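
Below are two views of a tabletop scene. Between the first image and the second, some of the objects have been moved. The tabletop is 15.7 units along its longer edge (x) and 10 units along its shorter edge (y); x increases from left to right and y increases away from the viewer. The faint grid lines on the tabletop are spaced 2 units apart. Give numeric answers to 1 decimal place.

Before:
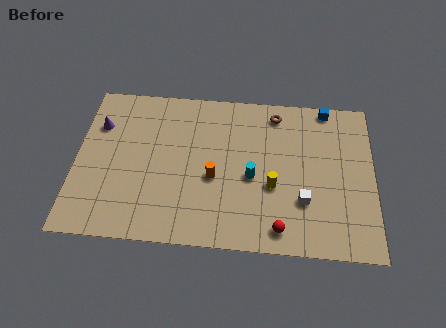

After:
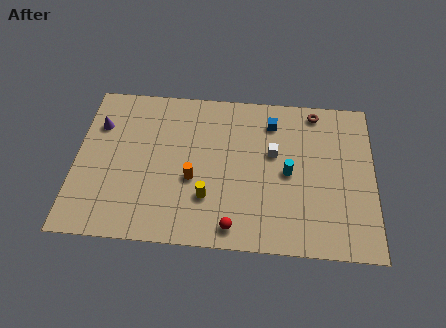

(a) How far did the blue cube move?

3.1

The blue cube moved from about (13.2, 9.2) to (10.3, 8.0), a distance of √(2.9² + 1.2²) ≈ 3.1.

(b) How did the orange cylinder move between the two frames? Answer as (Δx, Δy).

(-1.1, -0.2)

The orange cylinder was at about (7.3, 4.2) and moved to about (6.2, 4.0).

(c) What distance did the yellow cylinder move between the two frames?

3.5

The yellow cylinder was near (10.4, 3.9) before and (7.0, 2.9) after, so it travelled √(3.4² + 1.0²) ≈ 3.5 units.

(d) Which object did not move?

the purple cone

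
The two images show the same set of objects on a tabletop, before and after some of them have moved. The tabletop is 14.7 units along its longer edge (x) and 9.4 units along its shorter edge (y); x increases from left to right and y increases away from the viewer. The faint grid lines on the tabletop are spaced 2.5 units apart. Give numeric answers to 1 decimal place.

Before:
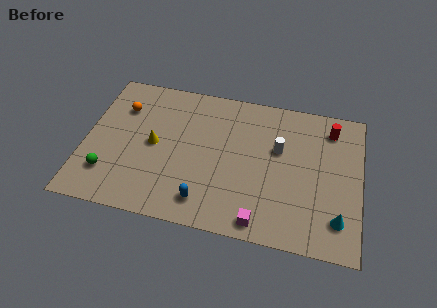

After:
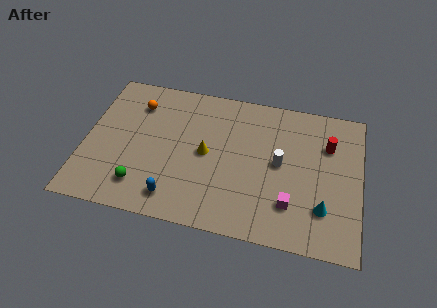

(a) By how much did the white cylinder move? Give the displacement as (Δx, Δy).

(0.1, -0.9)

The white cylinder started near (10.3, 5.8) and ended near (10.4, 4.9).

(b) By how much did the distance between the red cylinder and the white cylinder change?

-0.3

The distance was about 3.3 in the first image and 3.0 in the second, so they moved 0.3 units closer together.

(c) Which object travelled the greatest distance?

the yellow cone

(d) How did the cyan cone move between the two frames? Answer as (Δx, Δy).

(-0.8, 0.5)

The cyan cone was at about (13.6, 2.0) and moved to about (12.8, 2.5).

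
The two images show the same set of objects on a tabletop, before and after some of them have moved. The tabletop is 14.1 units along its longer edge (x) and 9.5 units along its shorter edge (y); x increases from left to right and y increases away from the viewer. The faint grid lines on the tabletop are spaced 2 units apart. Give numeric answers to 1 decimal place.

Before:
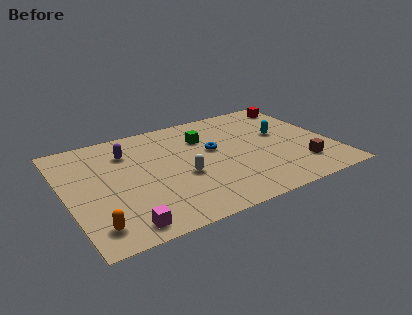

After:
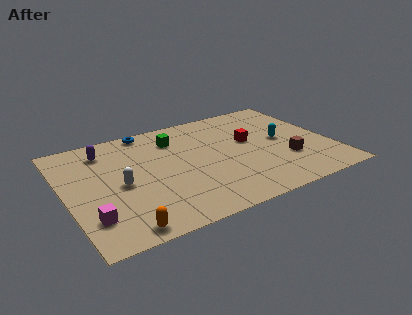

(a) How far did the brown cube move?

1.0

The brown cube moved from about (12.1, 2.2) to (11.5, 3.0), a distance of √(0.6² + 0.8²) ≈ 1.0.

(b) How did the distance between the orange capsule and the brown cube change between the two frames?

-1.7

The distance was about 11.0 in the first image and 9.3 in the second, so they moved 1.7 units closer together.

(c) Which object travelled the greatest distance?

the blue torus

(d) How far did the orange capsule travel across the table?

1.5

The orange capsule was near (1.1, 1.6) before and (2.4, 0.9) after, so it travelled √(1.3² + 0.7²) ≈ 1.5 units.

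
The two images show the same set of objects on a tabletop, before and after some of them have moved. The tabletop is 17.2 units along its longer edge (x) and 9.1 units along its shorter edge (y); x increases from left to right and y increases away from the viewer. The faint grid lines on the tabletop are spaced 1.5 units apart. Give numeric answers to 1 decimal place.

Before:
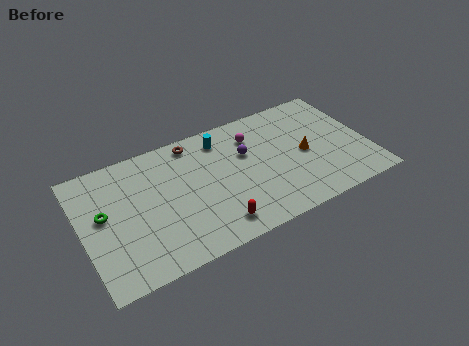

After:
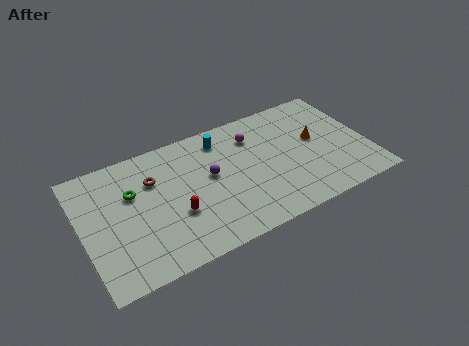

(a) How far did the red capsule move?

2.8

The red capsule was near (7.5, 1.5) before and (5.4, 3.3) after, so it travelled √(2.1² + 1.8²) ≈ 2.8 units.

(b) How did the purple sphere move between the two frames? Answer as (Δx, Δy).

(-2.3, -0.7)

From the two frames, the purple sphere sits at roughly (10.0, 5.8) before and (7.7, 5.1) after.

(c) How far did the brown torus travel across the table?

3.1

The brown torus moved from about (7.0, 8.0) to (4.4, 6.3), a distance of √(2.6² + 1.7²) ≈ 3.1.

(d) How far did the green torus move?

2.0

From (1.3, 5.1) to (3.1, 5.9), the green torus covered √(1.8² + 0.8²) ≈ 2.0 units.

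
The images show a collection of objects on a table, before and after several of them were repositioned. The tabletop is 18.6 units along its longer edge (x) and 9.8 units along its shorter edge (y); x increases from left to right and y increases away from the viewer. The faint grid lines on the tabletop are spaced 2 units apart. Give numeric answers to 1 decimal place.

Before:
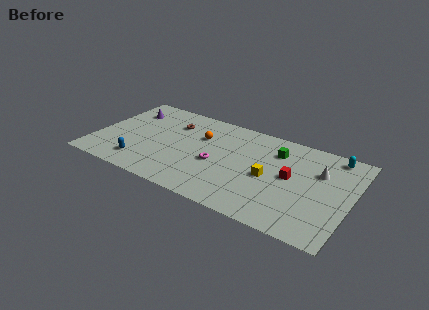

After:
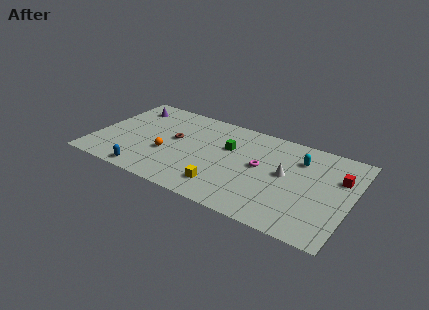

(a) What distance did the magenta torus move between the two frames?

3.3

From (9.0, 4.2) to (12.1, 5.3), the magenta torus covered √(3.1² + 1.1²) ≈ 3.3 units.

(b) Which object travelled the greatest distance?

the yellow cube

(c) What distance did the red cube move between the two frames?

3.6

The red cube moved from about (14.3, 5.2) to (17.6, 6.6), a distance of √(3.3² + 1.4²) ≈ 3.6.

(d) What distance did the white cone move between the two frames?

2.6

The white cone moved from about (16.2, 6.6) to (13.9, 5.3), a distance of √(2.3² + 1.3²) ≈ 2.6.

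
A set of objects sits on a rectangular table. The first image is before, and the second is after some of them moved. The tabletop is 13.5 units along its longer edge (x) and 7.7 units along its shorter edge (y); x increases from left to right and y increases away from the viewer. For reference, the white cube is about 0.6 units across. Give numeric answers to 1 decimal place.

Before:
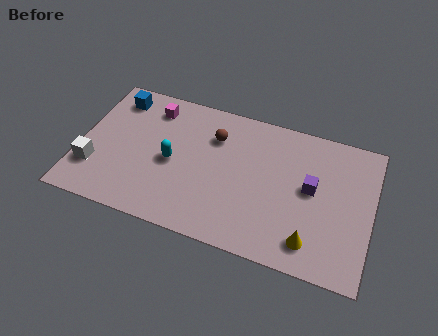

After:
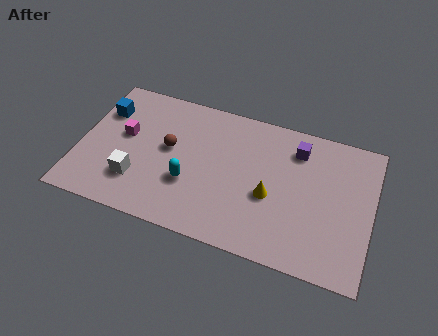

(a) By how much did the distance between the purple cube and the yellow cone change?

+0.3

Before: roughly 2.8 units apart; after: 3.1. That's 0.3 units further apart.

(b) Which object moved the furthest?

the yellow cone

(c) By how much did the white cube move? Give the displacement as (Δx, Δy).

(2.0, -0.1)

The white cube was at about (0.8, 2.2) and moved to about (2.8, 2.1).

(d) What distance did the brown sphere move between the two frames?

2.4

The brown sphere was near (6.1, 5.6) before and (4.1, 4.3) after, so it travelled √(2.0² + 1.3²) ≈ 2.4 units.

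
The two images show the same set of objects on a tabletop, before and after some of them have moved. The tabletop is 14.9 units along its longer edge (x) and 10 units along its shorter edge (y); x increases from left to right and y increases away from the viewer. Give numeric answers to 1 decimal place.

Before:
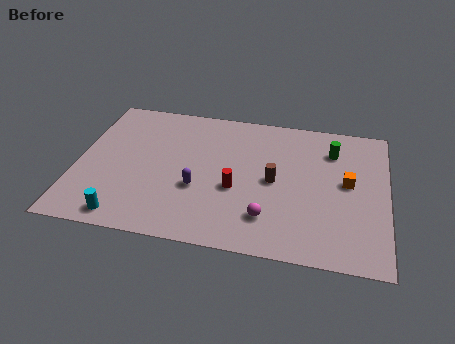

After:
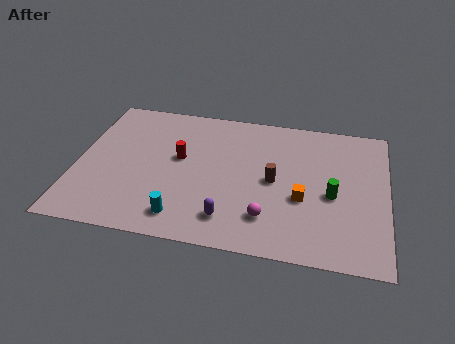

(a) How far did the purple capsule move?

2.4

The purple capsule moved from about (5.9, 3.7) to (7.5, 1.9), a distance of √(1.6² + 1.8²) ≈ 2.4.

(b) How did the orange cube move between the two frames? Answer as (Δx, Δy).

(-2.1, -1.5)

From the two frames, the orange cube sits at roughly (13.0, 5.4) before and (10.9, 3.9) after.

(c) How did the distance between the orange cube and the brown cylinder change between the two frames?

-1.8

They were about 3.5 units apart before and 1.7 after — 1.8 units closer together.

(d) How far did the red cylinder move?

3.3

The red cylinder was near (7.7, 4.0) before and (4.9, 5.7) after, so it travelled √(2.8² + 1.7²) ≈ 3.3 units.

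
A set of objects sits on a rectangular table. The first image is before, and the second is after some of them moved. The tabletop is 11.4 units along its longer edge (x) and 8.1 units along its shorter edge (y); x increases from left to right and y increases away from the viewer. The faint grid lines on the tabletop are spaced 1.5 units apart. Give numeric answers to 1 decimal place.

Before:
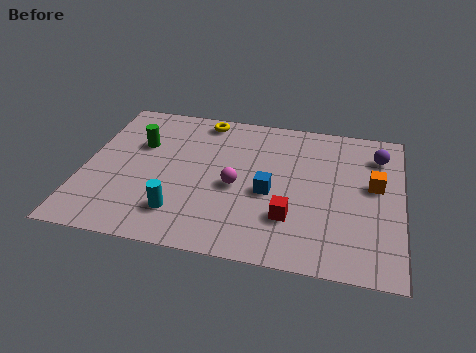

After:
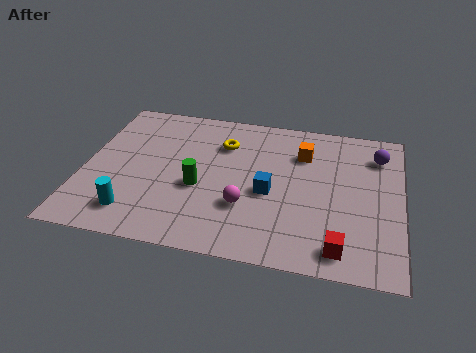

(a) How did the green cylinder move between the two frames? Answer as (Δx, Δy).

(2.3, -2.0)

The green cylinder started near (1.9, 5.3) and ended near (4.2, 3.3).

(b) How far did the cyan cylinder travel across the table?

1.6

From (3.6, 1.8) to (2.0, 1.5), the cyan cylinder covered √(1.6² + 0.3²) ≈ 1.6 units.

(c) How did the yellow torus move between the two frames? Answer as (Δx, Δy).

(0.8, -1.3)

From the two frames, the yellow torus sits at roughly (4.1, 7.2) before and (4.9, 5.9) after.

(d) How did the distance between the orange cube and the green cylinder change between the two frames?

-4.1

The distance was about 8.5 in the first image and 4.4 in the second, so they moved 4.1 units closer together.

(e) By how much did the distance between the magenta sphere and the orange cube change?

-1.2

The distance was about 5.0 in the first image and 3.8 in the second, so they moved 1.2 units closer together.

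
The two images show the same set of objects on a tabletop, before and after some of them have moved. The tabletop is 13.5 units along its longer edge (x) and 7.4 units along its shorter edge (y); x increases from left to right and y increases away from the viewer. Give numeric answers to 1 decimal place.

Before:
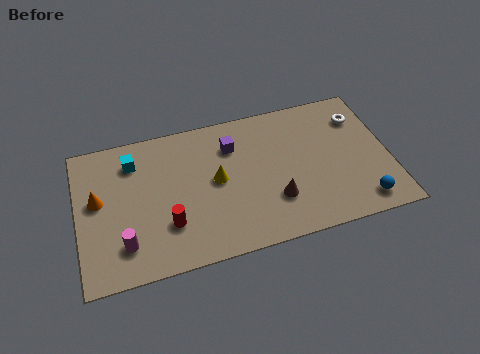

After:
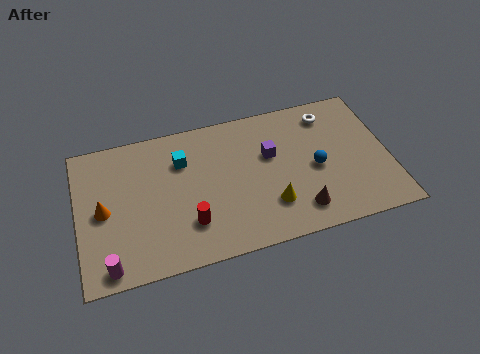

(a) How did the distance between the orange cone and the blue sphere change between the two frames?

-2.4

Before: roughly 11.6 units apart; after: 9.2. That's 2.4 units closer together.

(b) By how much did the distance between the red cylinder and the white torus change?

-1.6

Before: roughly 9.2 units apart; after: 7.6. That's 1.6 units closer together.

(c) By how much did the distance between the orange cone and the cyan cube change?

+1.6

Before: roughly 2.3 units apart; after: 3.9. That's 1.6 units further apart.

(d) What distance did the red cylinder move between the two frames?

0.9

From (3.8, 2.2) to (4.7, 2.0), the red cylinder covered √(0.9² + 0.2²) ≈ 0.9 units.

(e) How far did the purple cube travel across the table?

1.8

The purple cube was near (6.8, 5.5) before and (8.4, 4.6) after, so it travelled √(1.6² + 0.9²) ≈ 1.8 units.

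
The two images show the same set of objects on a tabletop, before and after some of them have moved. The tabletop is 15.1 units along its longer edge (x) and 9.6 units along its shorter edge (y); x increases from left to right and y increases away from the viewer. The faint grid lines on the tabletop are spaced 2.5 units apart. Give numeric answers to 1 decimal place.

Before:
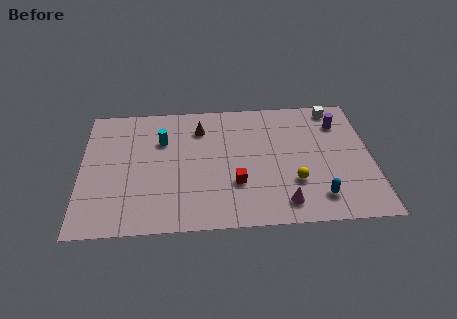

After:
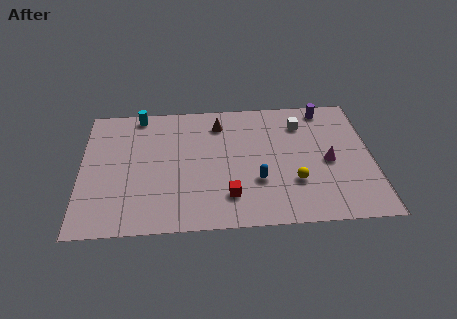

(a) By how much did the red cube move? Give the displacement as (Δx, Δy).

(-0.4, -0.9)

The red cube started near (8.0, 3.1) and ended near (7.6, 2.2).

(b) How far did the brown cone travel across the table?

1.0

The brown cone was near (6.2, 7.4) before and (7.2, 7.7) after, so it travelled √(1.0² + 0.3²) ≈ 1.0 units.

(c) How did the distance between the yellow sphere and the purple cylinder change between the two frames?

+0.8

They were about 5.0 units apart before and 5.8 after — 0.8 units further apart.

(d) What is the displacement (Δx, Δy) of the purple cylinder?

(-0.7, 1.2)

The purple cylinder started near (13.5, 7.3) and ended near (12.8, 8.5).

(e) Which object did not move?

the yellow sphere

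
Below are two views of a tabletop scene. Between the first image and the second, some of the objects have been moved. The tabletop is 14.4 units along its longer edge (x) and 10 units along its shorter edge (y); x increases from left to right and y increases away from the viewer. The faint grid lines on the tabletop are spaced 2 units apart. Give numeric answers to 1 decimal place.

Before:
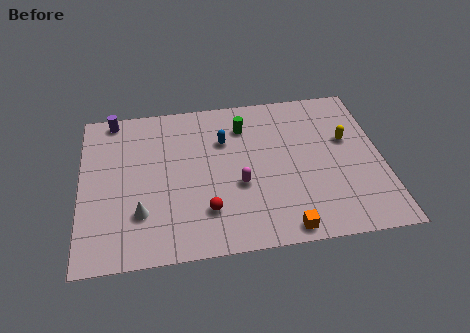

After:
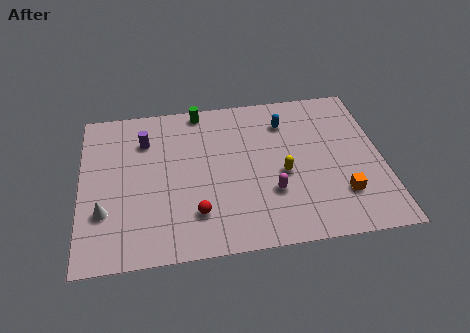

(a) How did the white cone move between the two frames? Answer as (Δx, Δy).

(-1.7, 0.3)

The white cone started near (2.8, 2.8) and ended near (1.1, 3.1).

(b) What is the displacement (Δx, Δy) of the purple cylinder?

(1.5, -1.7)

The purple cylinder started near (1.6, 9.1) and ended near (3.1, 7.4).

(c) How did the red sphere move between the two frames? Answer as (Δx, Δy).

(-0.5, -0.1)

The red sphere started near (5.9, 2.5) and ended near (5.4, 2.4).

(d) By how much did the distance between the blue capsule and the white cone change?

+4.1

Before: roughly 5.8 units apart; after: 9.9. That's 4.1 units further apart.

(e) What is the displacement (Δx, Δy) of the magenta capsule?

(1.5, -0.7)

From the two frames, the magenta capsule sits at roughly (7.5, 3.9) before and (9.0, 3.2) after.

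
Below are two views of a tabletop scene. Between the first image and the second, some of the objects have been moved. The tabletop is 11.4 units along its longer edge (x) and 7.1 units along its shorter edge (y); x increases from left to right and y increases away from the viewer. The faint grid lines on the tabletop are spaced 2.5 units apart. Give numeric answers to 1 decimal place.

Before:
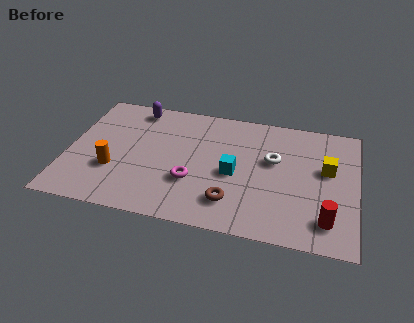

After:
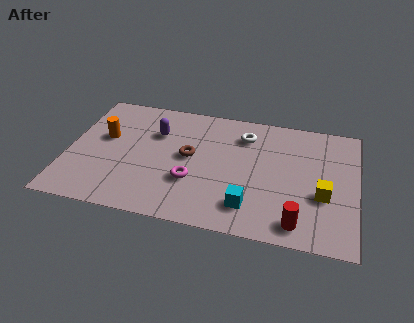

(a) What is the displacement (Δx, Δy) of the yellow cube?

(-0.1, -1.5)

From the two frames, the yellow cube sits at roughly (10.2, 4.2) before and (10.1, 2.7) after.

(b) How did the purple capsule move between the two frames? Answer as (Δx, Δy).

(0.9, -1.3)

The purple capsule started near (2.5, 6.2) and ended near (3.4, 4.9).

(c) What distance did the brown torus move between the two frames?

2.8

The brown torus moved from about (6.6, 1.6) to (4.8, 3.8), a distance of √(1.8² + 2.2²) ≈ 2.8.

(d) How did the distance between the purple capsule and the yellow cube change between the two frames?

-0.9

Before: roughly 8.0 units apart; after: 7.1. That's 0.9 units closer together.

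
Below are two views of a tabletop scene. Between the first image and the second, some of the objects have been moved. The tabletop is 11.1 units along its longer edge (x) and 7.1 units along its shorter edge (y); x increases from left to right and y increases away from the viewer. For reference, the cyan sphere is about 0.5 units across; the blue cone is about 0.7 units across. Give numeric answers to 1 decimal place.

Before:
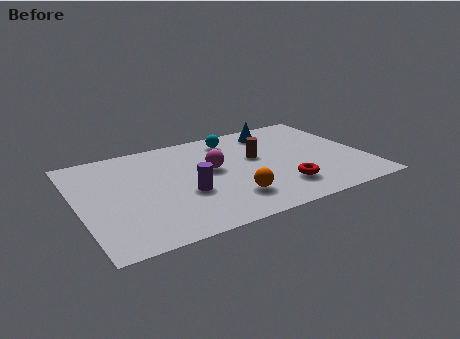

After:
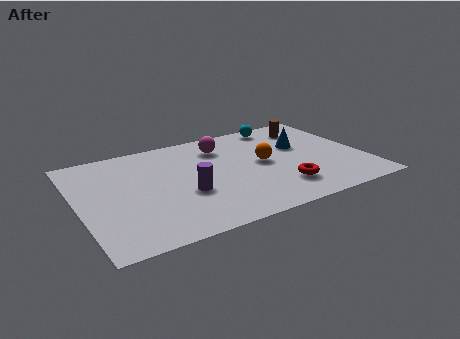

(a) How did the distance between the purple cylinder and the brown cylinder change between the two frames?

+2.8

The distance was about 3.4 in the first image and 6.2 in the second, so they moved 2.8 units further apart.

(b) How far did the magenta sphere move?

1.6

The magenta sphere moved from about (5.2, 4.0) to (5.8, 5.5), a distance of √(0.6² + 1.5²) ≈ 1.6.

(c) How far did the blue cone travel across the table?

1.7

The blue cone moved from about (8.0, 5.9) to (8.8, 4.4), a distance of √(0.8² + 1.5²) ≈ 1.7.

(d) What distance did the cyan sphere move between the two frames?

2.0

The cyan sphere was near (6.3, 5.9) before and (8.3, 6.3) after, so it travelled √(2.0² + 0.4²) ≈ 2.0 units.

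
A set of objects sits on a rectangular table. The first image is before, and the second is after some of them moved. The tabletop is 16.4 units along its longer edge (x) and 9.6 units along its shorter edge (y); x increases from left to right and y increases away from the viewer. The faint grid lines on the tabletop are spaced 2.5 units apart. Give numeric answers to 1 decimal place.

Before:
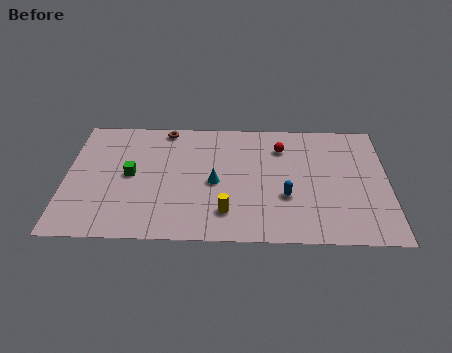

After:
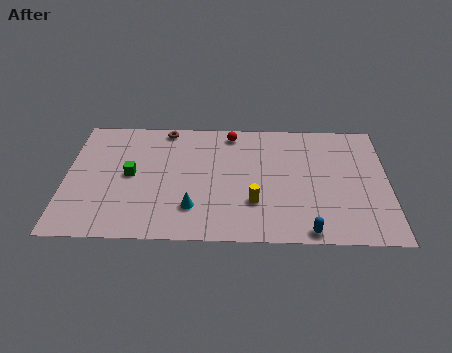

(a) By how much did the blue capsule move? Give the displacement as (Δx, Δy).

(1.1, -2.6)

The blue capsule was at about (11.2, 3.4) and moved to about (12.3, 0.8).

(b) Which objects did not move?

the brown torus and the green cube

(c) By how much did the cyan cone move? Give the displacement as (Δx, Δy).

(-1.1, -2.0)

The cyan cone started near (7.6, 4.4) and ended near (6.5, 2.4).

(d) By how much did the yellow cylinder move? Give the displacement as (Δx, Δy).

(1.4, 0.8)

The yellow cylinder was at about (8.2, 2.1) and moved to about (9.6, 2.9).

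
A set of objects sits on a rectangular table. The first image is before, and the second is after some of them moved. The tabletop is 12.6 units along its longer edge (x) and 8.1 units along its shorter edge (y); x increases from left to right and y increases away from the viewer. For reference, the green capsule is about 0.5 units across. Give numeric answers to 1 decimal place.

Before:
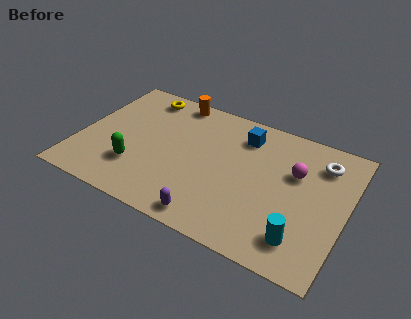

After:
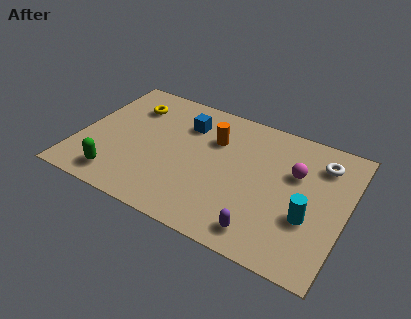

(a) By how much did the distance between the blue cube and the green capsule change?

-0.8

They were about 6.2 units apart before and 5.4 after — 0.8 units closer together.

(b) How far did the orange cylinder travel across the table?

2.8

The orange cylinder moved from about (4.0, 7.3) to (6.2, 5.6), a distance of √(2.2² + 1.7²) ≈ 2.8.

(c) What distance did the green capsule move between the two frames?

1.2

The green capsule moved from about (2.9, 2.3) to (2.2, 1.3), a distance of √(0.7² + 1.0²) ≈ 1.2.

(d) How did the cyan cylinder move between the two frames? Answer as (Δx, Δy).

(0.2, 1.3)

From the two frames, the cyan cylinder sits at roughly (10.8, 1.6) before and (11.0, 2.9) after.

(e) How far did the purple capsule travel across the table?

2.4

The purple capsule was near (6.7, 0.9) before and (9.1, 1.2) after, so it travelled √(2.4² + 0.3²) ≈ 2.4 units.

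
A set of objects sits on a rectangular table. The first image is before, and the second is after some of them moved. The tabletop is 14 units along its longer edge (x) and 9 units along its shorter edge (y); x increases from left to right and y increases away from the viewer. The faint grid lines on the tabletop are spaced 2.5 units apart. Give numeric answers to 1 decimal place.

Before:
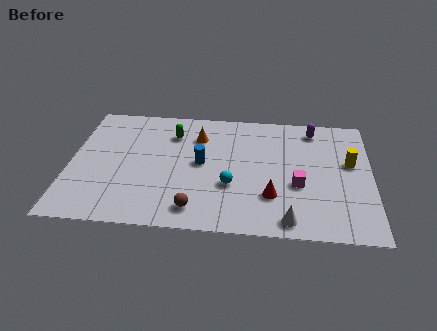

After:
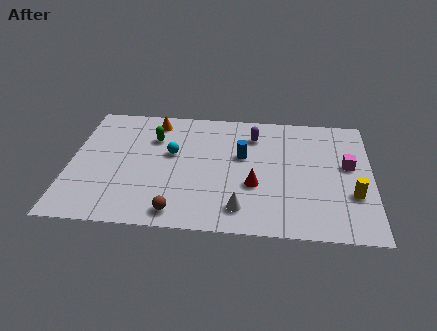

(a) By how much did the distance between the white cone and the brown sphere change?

-1.4

The distance was about 4.3 in the first image and 2.9 in the second, so they moved 1.4 units closer together.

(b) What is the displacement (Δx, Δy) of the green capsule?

(-0.9, -0.4)

The green capsule started near (4.7, 6.8) and ended near (3.8, 6.4).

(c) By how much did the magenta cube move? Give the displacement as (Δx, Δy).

(2.3, 1.6)

The magenta cube started near (10.6, 3.5) and ended near (12.9, 5.1).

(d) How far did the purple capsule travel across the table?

2.9

From (11.3, 7.7) to (8.5, 7.0), the purple capsule covered √(2.8² + 0.7²) ≈ 2.9 units.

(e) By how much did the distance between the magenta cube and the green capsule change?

+2.4

They were about 6.8 units apart before and 9.2 after — 2.4 units further apart.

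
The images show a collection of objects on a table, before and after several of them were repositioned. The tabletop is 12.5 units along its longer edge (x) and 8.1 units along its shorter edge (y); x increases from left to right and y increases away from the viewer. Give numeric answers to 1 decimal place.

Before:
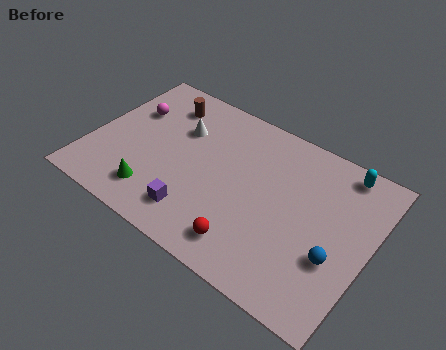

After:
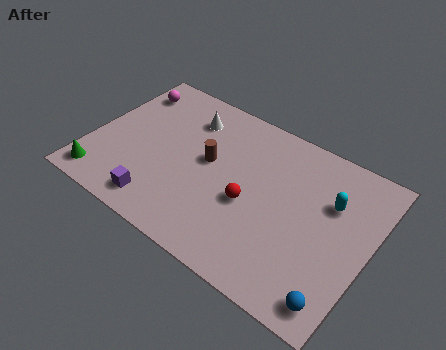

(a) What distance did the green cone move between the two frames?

2.5

The green cone moved from about (3.3, 1.6) to (0.9, 1.1), a distance of √(2.4² + 0.5²) ≈ 2.5.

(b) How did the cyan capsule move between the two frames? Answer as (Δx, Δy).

(-0.2, -1.8)

The cyan capsule was at about (10.8, 7.2) and moved to about (10.6, 5.4).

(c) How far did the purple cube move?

1.6

The purple cube moved from about (5.2, 1.6) to (3.6, 1.2), a distance of √(1.6² + 0.4²) ≈ 1.6.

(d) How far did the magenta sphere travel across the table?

1.2

The magenta sphere moved from about (1.4, 5.4) to (1.0, 6.5), a distance of √(0.4² + 1.1²) ≈ 1.2.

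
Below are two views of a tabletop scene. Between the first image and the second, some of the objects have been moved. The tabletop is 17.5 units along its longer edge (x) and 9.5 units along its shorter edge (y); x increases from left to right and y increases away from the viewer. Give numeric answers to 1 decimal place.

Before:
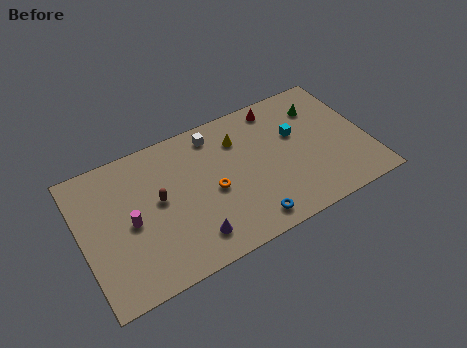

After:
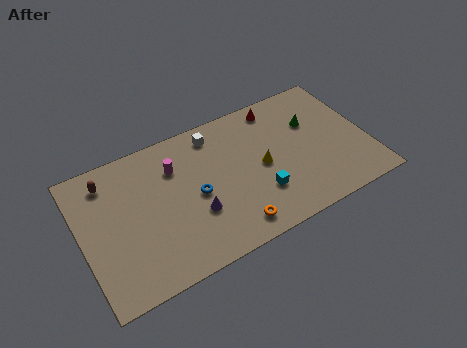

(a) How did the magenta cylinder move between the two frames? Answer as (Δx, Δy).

(3.0, 2.4)

The magenta cylinder started near (2.9, 4.5) and ended near (5.9, 6.9).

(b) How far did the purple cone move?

1.6

The purple cone moved from about (6.3, 1.8) to (6.7, 3.3), a distance of √(0.4² + 1.5²) ≈ 1.6.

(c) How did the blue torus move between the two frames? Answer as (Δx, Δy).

(-2.8, 3.2)

From the two frames, the blue torus sits at roughly (9.7, 1.3) before and (6.9, 4.5) after.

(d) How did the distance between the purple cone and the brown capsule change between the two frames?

+2.8

The distance was about 3.8 in the first image and 6.6 in the second, so they moved 2.8 units further apart.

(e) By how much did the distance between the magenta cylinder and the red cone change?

-3.6

They were about 10.3 units apart before and 6.7 after — 3.6 units closer together.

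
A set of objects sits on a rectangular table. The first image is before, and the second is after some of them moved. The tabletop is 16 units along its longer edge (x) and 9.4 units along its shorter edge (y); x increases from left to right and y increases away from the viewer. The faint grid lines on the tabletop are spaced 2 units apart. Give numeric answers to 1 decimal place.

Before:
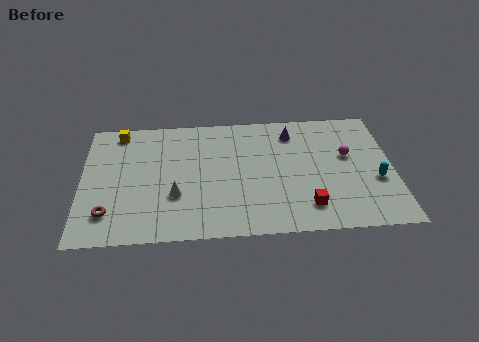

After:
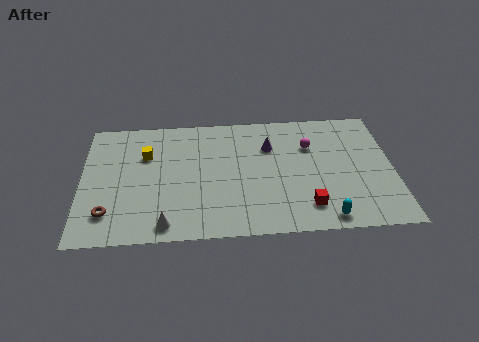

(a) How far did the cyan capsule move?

3.7

The cyan capsule was near (15.1, 3.6) before and (12.4, 1.0) after, so it travelled √(2.7² + 2.6²) ≈ 3.7 units.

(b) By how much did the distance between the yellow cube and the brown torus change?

-1.5

Before: roughly 6.2 units apart; after: 4.7. That's 1.5 units closer together.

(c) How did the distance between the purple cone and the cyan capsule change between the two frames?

+0.4

Before: roughly 5.8 units apart; after: 6.2. That's 0.4 units further apart.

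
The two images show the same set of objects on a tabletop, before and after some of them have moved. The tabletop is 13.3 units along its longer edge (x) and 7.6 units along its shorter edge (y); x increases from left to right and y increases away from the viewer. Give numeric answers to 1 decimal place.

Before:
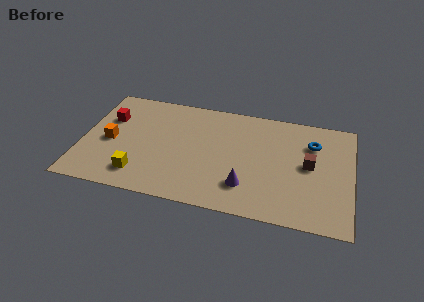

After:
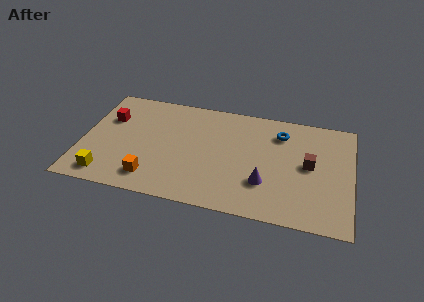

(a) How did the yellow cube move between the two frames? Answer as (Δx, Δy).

(-1.6, -0.4)

The yellow cube was at about (3.0, 1.5) and moved to about (1.4, 1.1).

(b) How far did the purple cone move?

1.0

From (8.2, 1.9) to (9.1, 2.3), the purple cone covered √(0.9² + 0.4²) ≈ 1.0 units.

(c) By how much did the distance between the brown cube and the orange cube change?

-1.8

They were about 9.8 units apart before and 8.0 after — 1.8 units closer together.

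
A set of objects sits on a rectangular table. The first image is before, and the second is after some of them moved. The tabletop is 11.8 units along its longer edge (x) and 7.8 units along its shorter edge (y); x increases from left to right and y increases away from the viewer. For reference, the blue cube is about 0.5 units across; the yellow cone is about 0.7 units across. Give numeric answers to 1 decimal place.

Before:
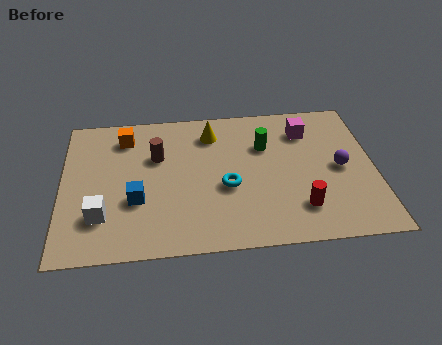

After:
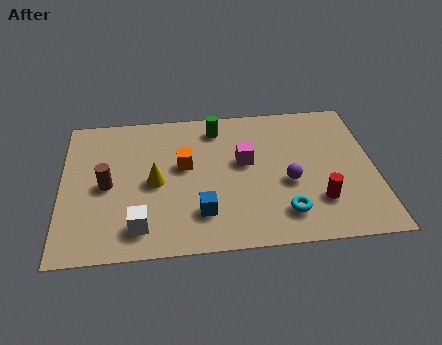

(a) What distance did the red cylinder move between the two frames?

0.8

The red cylinder moved from about (8.9, 1.8) to (9.6, 2.1), a distance of √(0.7² + 0.3²) ≈ 0.8.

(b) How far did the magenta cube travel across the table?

2.8

From (9.3, 6.0) to (6.9, 4.5), the magenta cube covered √(2.4² + 1.5²) ≈ 2.8 units.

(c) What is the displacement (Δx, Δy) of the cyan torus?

(2.1, -1.6)

The cyan torus started near (6.2, 3.2) and ended near (8.3, 1.6).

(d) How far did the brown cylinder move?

2.4

From (3.6, 5.1) to (1.7, 3.7), the brown cylinder covered √(1.9² + 1.4²) ≈ 2.4 units.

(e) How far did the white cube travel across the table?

1.6

From (1.5, 2.1) to (2.9, 1.4), the white cube covered √(1.4² + 0.7²) ≈ 1.6 units.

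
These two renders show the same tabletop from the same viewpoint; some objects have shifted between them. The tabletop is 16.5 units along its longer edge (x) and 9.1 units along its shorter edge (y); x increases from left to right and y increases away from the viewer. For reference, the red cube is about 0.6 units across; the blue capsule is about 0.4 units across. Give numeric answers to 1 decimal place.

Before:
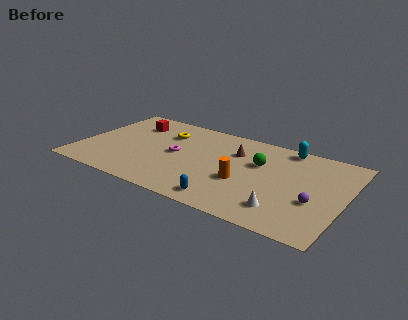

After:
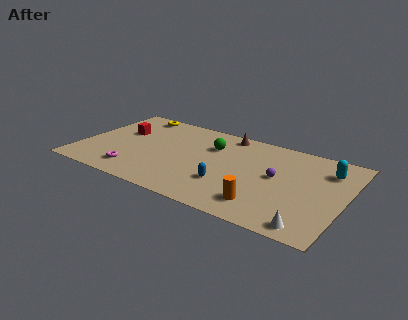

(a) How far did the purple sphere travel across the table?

2.9

The purple sphere was near (14.8, 3.4) before and (12.3, 4.9) after, so it travelled √(2.5² + 1.5²) ≈ 2.9 units.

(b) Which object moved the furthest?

the magenta torus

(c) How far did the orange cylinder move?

2.3

From (10.4, 3.5) to (11.9, 1.8), the orange cylinder covered √(1.5² + 1.7²) ≈ 2.3 units.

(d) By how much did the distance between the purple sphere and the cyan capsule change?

-1.8

Before: roughly 5.3 units apart; after: 3.5. That's 1.8 units closer together.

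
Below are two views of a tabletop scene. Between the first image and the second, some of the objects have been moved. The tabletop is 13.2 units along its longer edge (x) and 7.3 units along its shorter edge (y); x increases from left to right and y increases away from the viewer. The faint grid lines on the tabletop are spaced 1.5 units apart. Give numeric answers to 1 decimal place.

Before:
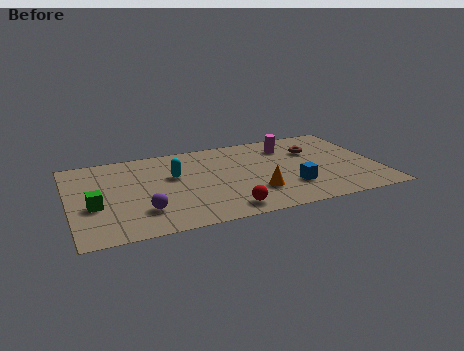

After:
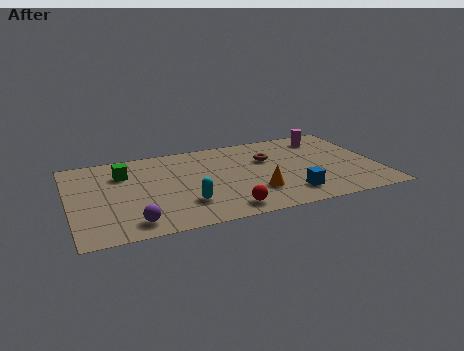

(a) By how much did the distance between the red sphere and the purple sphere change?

+0.4

The distance was about 3.5 in the first image and 3.9 in the second, so they moved 0.4 units further apart.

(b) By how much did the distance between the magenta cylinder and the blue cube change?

+1.4

They were about 3.6 units apart before and 5.0 after — 1.4 units further apart.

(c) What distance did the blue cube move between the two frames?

0.6

From (9.3, 2.1) to (9.2, 1.5), the blue cube covered √(0.1² + 0.6²) ≈ 0.6 units.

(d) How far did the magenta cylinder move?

1.7

The magenta cylinder moved from about (9.6, 5.7) to (11.3, 6.0), a distance of √(1.7² + 0.3²) ≈ 1.7.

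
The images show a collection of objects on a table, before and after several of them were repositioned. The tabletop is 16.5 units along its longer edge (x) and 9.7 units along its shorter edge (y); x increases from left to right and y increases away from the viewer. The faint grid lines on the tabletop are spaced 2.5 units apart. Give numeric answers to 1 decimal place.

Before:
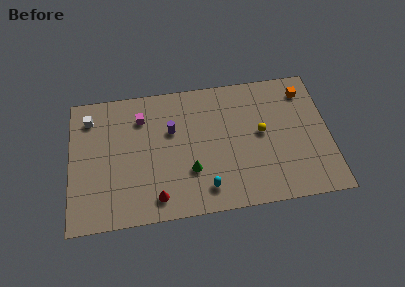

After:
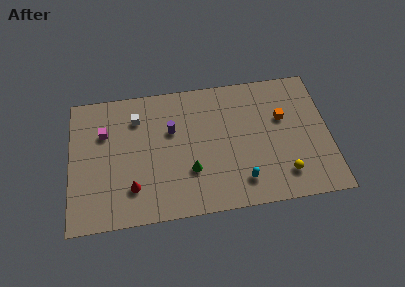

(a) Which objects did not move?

the purple cylinder and the green cone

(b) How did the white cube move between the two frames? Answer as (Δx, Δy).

(3.0, -0.4)

The white cube started near (1.3, 7.8) and ended near (4.3, 7.4).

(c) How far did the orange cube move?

2.3

The orange cube moved from about (15.1, 7.9) to (13.6, 6.1), a distance of √(1.5² + 1.8²) ≈ 2.3.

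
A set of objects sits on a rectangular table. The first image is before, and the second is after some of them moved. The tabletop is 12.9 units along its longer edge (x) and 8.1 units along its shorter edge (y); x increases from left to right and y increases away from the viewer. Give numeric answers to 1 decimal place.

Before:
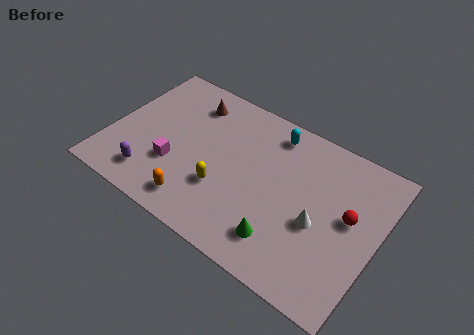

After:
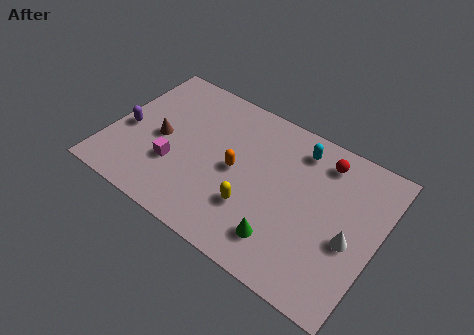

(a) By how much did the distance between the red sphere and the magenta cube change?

-0.7

Before: roughly 8.4 units apart; after: 7.7. That's 0.7 units closer together.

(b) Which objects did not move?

the green cone and the magenta cube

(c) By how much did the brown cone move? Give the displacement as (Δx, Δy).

(-1.0, -2.7)

The brown cone started near (3.4, 6.5) and ended near (2.4, 3.8).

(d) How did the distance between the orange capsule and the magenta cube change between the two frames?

+1.1

The distance was about 2.0 in the first image and 3.1 in the second, so they moved 1.1 units further apart.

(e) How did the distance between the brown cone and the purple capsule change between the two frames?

-3.5

Before: roughly 5.1 units apart; after: 1.6. That's 3.5 units closer together.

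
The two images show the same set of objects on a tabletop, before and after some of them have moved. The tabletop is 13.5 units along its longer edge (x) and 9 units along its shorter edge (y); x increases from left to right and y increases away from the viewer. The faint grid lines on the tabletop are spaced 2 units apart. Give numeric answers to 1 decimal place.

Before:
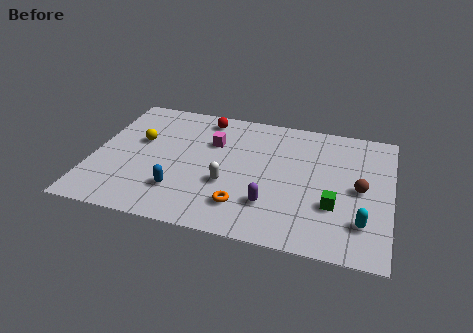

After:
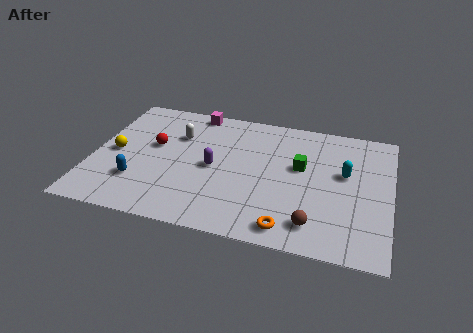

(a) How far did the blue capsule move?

1.9

The blue capsule was near (4.1, 2.3) before and (2.2, 2.5) after, so it travelled √(1.9² + 0.2²) ≈ 1.9 units.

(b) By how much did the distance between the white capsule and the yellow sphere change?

-1.4

They were about 4.7 units apart before and 3.3 after — 1.4 units closer together.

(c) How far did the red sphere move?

3.3

The red sphere moved from about (4.8, 7.8) to (2.7, 5.2), a distance of √(2.1² + 2.6²) ≈ 3.3.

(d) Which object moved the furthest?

the white capsule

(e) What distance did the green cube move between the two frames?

2.8

From (11.0, 3.0) to (9.4, 5.3), the green cube covered √(1.6² + 2.3²) ≈ 2.8 units.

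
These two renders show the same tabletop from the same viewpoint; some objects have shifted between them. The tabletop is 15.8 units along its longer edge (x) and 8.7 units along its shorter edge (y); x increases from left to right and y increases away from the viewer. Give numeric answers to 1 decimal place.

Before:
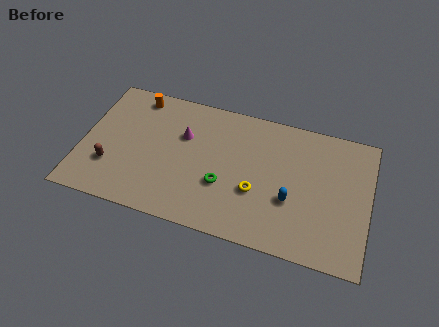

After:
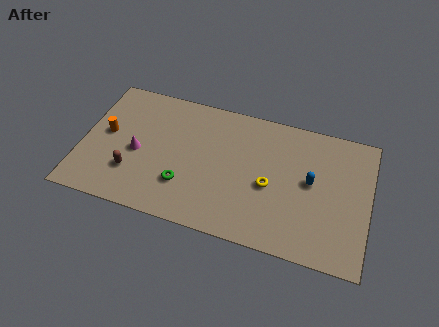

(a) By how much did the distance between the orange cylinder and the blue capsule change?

+1.4

The distance was about 9.9 in the first image and 11.3 in the second, so they moved 1.4 units further apart.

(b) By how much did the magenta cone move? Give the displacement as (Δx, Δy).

(-2.4, -1.8)

The magenta cone started near (5.5, 5.7) and ended near (3.1, 3.9).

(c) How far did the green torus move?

2.2

The green torus moved from about (7.9, 3.1) to (5.8, 2.5), a distance of √(2.1² + 0.6²) ≈ 2.2.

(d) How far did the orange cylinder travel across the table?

3.2

From (2.7, 7.6) to (1.3, 4.7), the orange cylinder covered √(1.4² + 2.9²) ≈ 3.2 units.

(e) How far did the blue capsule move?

1.8

The blue capsule moved from about (11.6, 3.2) to (12.6, 4.7), a distance of √(1.0² + 1.5²) ≈ 1.8.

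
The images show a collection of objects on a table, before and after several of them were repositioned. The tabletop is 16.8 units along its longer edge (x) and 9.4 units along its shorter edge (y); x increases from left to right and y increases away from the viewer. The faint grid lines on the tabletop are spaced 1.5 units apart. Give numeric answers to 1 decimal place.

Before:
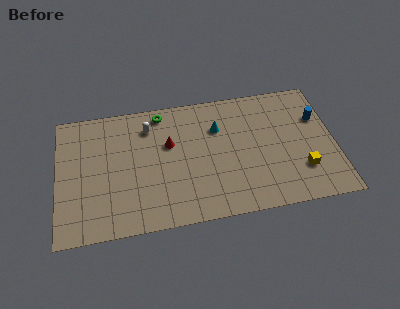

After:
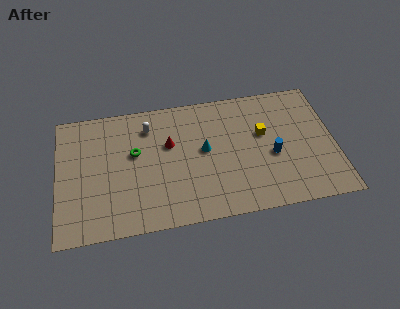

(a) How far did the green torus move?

3.2

From (6.4, 8.3) to (4.7, 5.6), the green torus covered √(1.7² + 2.7²) ≈ 3.2 units.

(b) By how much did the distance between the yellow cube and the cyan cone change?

-2.7

They were about 6.3 units apart before and 3.6 after — 2.7 units closer together.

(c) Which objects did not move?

the white capsule and the red cone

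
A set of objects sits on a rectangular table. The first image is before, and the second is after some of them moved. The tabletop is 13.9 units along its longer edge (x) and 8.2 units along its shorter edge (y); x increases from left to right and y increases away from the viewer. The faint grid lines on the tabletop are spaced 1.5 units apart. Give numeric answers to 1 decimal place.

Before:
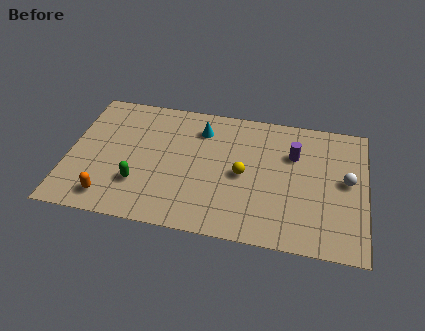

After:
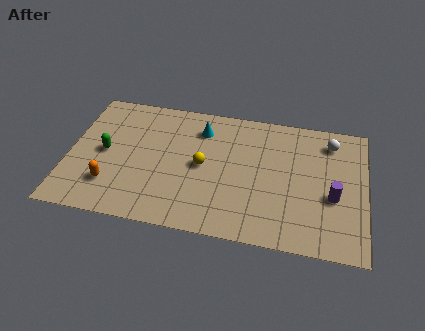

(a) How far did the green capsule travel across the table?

2.4

The green capsule was near (3.4, 2.4) before and (1.7, 4.1) after, so it travelled √(1.7² + 1.7²) ≈ 2.4 units.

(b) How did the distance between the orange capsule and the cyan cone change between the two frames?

-0.6

They were about 6.5 units apart before and 5.9 after — 0.6 units closer together.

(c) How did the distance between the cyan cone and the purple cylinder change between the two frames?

+2.5

Before: roughly 4.5 units apart; after: 7.0. That's 2.5 units further apart.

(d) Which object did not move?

the cyan cone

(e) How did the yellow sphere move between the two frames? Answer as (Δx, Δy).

(-1.9, 0.2)

The yellow sphere started near (8.2, 3.9) and ended near (6.3, 4.1).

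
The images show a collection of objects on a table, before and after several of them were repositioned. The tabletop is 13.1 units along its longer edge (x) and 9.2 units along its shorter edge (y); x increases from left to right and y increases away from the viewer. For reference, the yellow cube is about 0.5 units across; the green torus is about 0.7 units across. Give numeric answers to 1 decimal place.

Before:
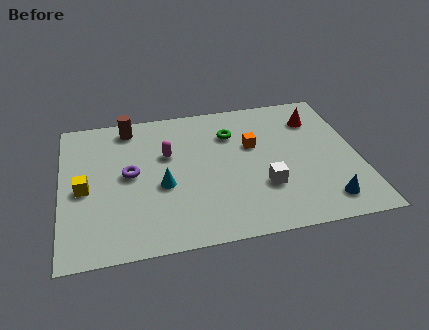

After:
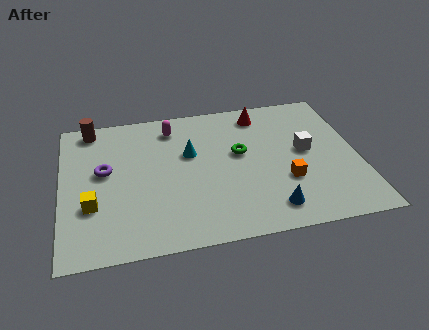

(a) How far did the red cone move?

2.5

The red cone was near (11.4, 7.0) before and (9.0, 7.8) after, so it travelled √(2.4² + 0.8²) ≈ 2.5 units.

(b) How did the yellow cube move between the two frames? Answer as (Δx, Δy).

(0.3, -1.1)

The yellow cube started near (1.0, 4.2) and ended near (1.3, 3.1).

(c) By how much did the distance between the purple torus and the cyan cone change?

+2.1

The distance was about 1.7 in the first image and 3.8 in the second, so they moved 2.1 units further apart.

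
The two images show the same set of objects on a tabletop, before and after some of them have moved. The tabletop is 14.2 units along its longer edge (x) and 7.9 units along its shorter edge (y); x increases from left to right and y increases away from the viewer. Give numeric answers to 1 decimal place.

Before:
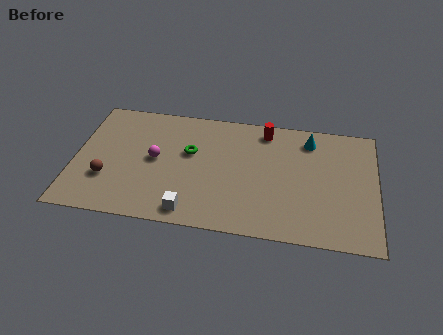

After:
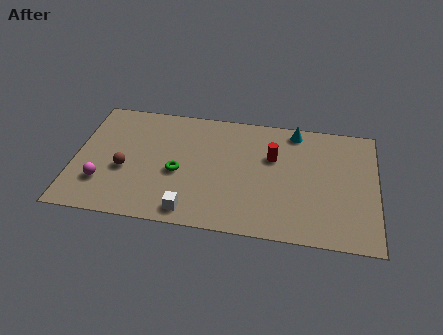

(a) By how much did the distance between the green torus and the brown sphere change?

-1.9

Before: roughly 4.4 units apart; after: 2.5. That's 1.9 units closer together.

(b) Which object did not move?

the white cube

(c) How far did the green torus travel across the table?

1.5

From (5.4, 4.8) to (4.9, 3.4), the green torus covered √(0.5² + 1.4²) ≈ 1.5 units.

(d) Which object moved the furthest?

the magenta sphere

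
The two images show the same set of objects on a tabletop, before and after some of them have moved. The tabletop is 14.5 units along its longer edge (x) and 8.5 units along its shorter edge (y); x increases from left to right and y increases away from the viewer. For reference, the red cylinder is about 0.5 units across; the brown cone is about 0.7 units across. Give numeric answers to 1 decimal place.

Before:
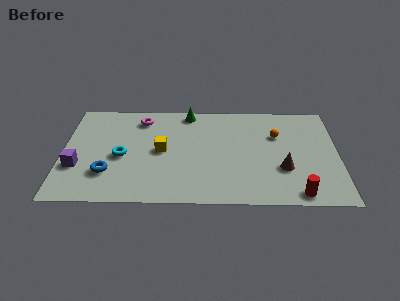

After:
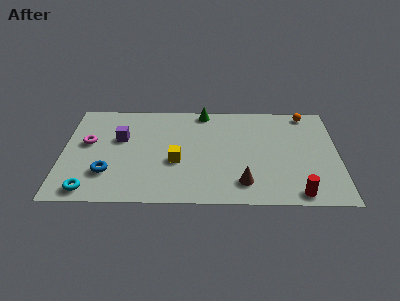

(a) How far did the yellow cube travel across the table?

1.2

The yellow cube moved from about (5.2, 4.3) to (6.0, 3.4), a distance of √(0.8² + 0.9²) ≈ 1.2.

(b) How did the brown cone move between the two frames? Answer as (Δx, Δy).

(-2.1, -1.2)

The brown cone was at about (11.6, 2.9) and moved to about (9.5, 1.7).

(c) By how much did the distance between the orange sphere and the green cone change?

+0.4

They were about 5.1 units apart before and 5.5 after — 0.4 units further apart.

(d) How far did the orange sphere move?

2.5

From (11.3, 5.7) to (12.9, 7.6), the orange sphere covered √(1.6² + 1.9²) ≈ 2.5 units.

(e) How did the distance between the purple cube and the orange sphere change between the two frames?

-0.7

The distance was about 10.9 in the first image and 10.2 in the second, so they moved 0.7 units closer together.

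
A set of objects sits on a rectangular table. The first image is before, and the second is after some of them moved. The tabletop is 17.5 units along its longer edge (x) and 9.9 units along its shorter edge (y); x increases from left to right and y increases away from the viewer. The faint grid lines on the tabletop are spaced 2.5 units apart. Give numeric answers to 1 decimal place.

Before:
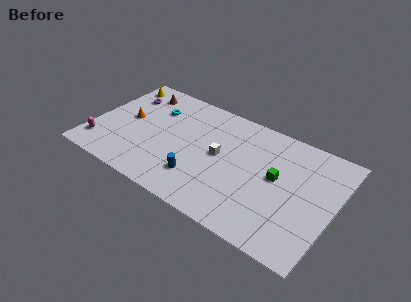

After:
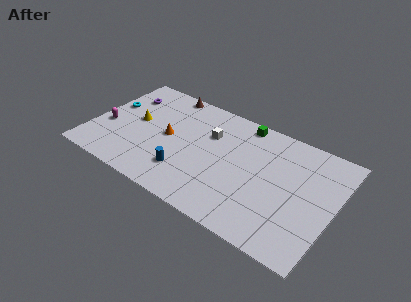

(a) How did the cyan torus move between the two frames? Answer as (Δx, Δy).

(-3.1, -1.1)

From the two frames, the cyan torus sits at roughly (4.1, 7.1) before and (1.0, 6.0) after.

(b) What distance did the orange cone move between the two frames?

3.1

The orange cone moved from about (2.4, 5.2) to (5.5, 5.0), a distance of √(3.1² + 0.2²) ≈ 3.1.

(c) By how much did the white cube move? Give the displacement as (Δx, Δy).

(-1.0, 1.5)

From the two frames, the white cube sits at roughly (9.3, 5.2) before and (8.3, 6.7) after.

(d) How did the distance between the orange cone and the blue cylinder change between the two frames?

-3.4

The distance was about 6.4 in the first image and 3.0 in the second, so they moved 3.4 units closer together.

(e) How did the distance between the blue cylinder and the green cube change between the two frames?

+1.2

Before: roughly 6.0 units apart; after: 7.2. That's 1.2 units further apart.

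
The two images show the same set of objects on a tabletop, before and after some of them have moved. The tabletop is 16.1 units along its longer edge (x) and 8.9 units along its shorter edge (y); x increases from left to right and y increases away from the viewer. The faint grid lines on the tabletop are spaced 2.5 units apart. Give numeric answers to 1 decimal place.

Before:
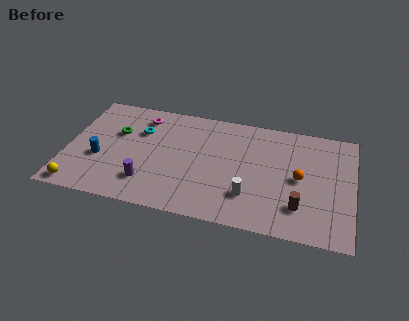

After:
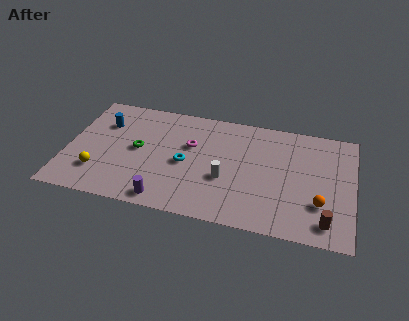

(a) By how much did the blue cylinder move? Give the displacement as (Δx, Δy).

(0.0, 2.9)

The blue cylinder was at about (1.9, 3.4) and moved to about (1.9, 6.3).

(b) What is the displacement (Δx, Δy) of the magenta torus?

(2.9, -1.7)

From the two frames, the magenta torus sits at roughly (4.0, 7.3) before and (6.9, 5.6) after.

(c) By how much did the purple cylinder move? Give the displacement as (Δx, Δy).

(1.1, -1.1)

The purple cylinder was at about (4.7, 2.1) and moved to about (5.8, 1.0).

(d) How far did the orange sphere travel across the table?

2.1

The orange sphere was near (13.1, 4.4) before and (14.3, 2.7) after, so it travelled √(1.2² + 1.7²) ≈ 2.1 units.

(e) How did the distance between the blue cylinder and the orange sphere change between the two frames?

+1.7

The distance was about 11.2 in the first image and 12.9 in the second, so they moved 1.7 units further apart.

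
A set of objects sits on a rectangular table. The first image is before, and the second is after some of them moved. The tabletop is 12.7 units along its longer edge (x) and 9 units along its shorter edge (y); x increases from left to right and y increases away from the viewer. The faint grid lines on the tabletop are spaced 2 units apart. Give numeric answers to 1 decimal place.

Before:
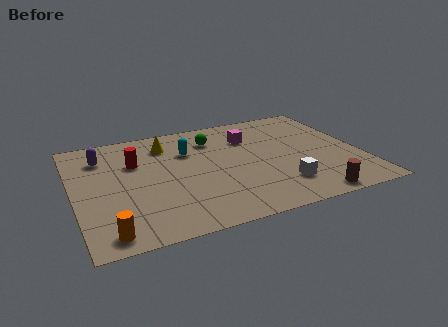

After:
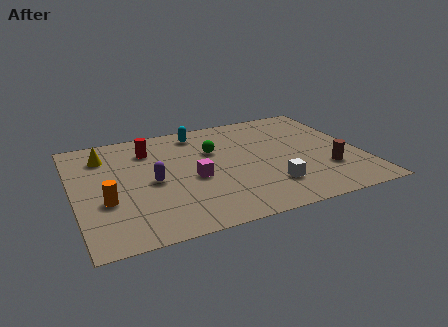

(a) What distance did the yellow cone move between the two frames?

2.8

The yellow cone was near (4.3, 7.1) before and (1.5, 7.0) after, so it travelled √(2.8² + 0.1²) ≈ 2.8 units.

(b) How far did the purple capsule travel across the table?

3.4

The purple capsule was near (1.4, 6.9) before and (3.4, 4.2) after, so it travelled √(2.0² + 2.7²) ≈ 3.4 units.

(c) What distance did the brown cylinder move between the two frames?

2.1

From (10.0, 0.8) to (11.0, 2.7), the brown cylinder covered √(1.0² + 1.9²) ≈ 2.1 units.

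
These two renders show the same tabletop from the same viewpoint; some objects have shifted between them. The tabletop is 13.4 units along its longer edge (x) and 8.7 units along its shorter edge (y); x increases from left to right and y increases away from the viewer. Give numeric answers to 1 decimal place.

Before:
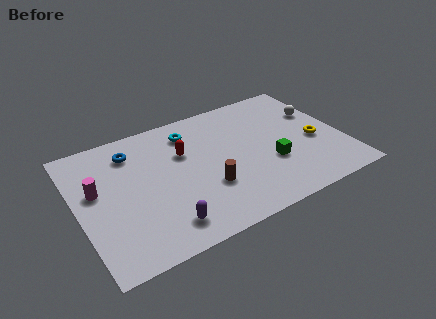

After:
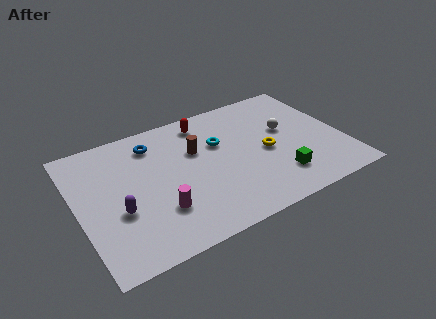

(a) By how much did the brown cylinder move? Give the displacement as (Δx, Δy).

(-0.2, 2.7)

From the two frames, the brown cylinder sits at roughly (6.3, 2.9) before and (6.1, 5.6) after.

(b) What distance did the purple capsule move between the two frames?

2.7

The purple capsule moved from about (3.9, 1.5) to (1.9, 3.3), a distance of √(2.0² + 1.8²) ≈ 2.7.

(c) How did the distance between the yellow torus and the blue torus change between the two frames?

-3.4

The distance was about 9.6 in the first image and 6.2 in the second, so they moved 3.4 units closer together.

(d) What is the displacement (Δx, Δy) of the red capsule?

(1.3, 1.7)

The red capsule was at about (5.5, 5.7) and moved to about (6.8, 7.4).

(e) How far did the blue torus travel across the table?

1.1

From (3.0, 6.9) to (4.1, 7.0), the blue torus covered √(1.1² + 0.1²) ≈ 1.1 units.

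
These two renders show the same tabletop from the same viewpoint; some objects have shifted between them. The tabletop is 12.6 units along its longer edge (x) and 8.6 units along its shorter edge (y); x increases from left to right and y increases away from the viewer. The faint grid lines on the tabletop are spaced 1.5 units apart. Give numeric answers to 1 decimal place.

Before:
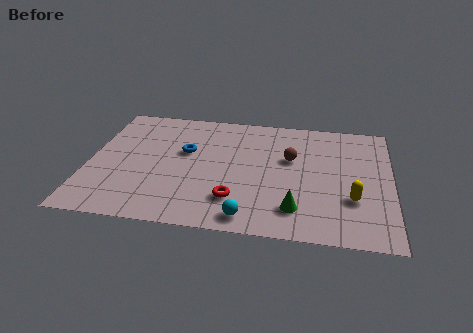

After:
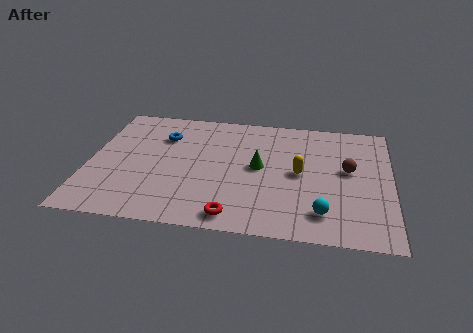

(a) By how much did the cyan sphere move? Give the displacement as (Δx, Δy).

(3.0, 0.7)

The cyan sphere started near (6.8, 1.0) and ended near (9.8, 1.7).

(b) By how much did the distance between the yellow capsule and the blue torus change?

-1.3

They were about 7.4 units apart before and 6.1 after — 1.3 units closer together.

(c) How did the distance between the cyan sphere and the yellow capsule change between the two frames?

-1.8

Before: roughly 4.6 units apart; after: 2.8. That's 1.8 units closer together.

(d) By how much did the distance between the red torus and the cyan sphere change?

+2.4

They were about 1.3 units apart before and 3.7 after — 2.4 units further apart.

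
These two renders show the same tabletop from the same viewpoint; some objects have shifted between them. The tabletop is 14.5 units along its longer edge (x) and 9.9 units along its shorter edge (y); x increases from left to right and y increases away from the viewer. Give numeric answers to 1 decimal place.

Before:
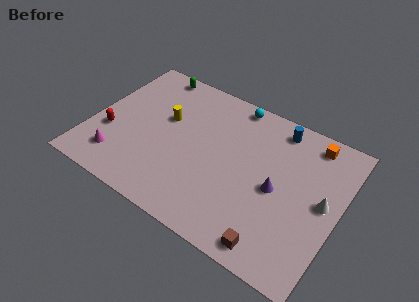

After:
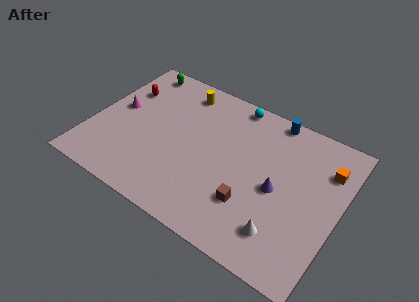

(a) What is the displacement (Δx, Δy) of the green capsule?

(-0.9, -0.2)

The green capsule was at about (2.7, 9.0) and moved to about (1.8, 8.8).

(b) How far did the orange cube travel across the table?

1.7

The orange cube was near (12.4, 8.6) before and (13.5, 7.3) after, so it travelled √(1.1² + 1.3²) ≈ 1.7 units.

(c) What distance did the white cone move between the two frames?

3.6

From (13.6, 5.1) to (11.7, 2.1), the white cone covered √(1.9² + 3.0²) ≈ 3.6 units.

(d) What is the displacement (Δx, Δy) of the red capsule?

(0.2, 3.4)

The red capsule started near (1.2, 3.5) and ended near (1.4, 6.9).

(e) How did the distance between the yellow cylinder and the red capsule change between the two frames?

-0.3

The distance was about 3.8 in the first image and 3.5 in the second, so they moved 0.3 units closer together.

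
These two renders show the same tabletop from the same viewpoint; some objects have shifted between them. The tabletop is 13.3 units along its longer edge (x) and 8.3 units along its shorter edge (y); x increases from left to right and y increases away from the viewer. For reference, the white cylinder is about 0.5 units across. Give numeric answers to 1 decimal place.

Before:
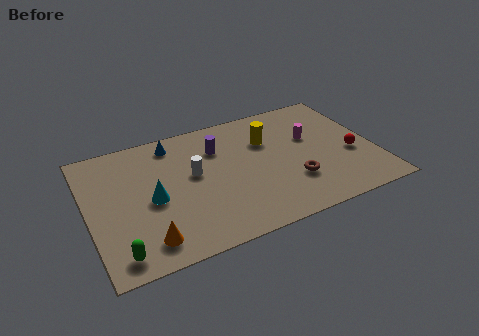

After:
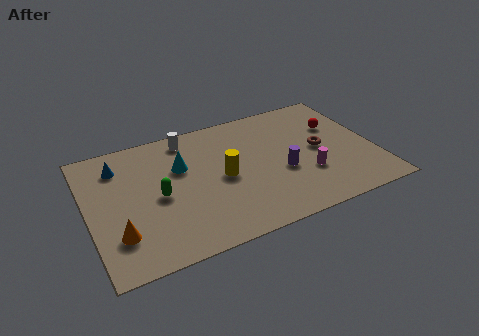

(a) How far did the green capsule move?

3.5

The green capsule was near (1.1, 1.1) before and (3.2, 3.9) after, so it travelled √(2.1² + 2.8²) ≈ 3.5 units.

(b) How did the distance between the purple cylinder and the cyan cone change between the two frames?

+1.0

Before: roughly 4.0 units apart; after: 5.0. That's 1.0 units further apart.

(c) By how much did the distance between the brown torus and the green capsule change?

-0.7

They were about 8.3 units apart before and 7.6 after — 0.7 units closer together.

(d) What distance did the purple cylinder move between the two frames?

3.8

The purple cylinder moved from about (6.2, 6.0) to (8.9, 3.3), a distance of √(2.7² + 2.7²) ≈ 3.8.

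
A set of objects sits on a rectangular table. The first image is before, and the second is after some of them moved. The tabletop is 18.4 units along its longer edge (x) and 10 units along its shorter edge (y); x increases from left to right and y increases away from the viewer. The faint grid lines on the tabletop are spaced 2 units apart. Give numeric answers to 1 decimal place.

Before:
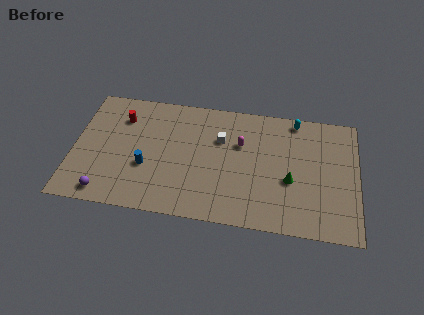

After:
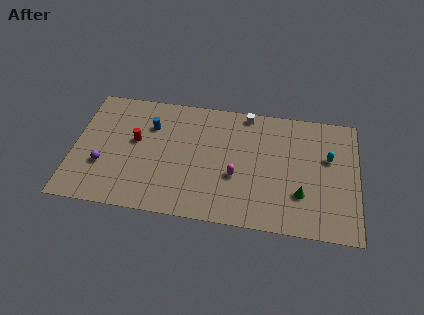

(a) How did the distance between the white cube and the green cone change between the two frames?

+1.8

Before: roughly 5.3 units apart; after: 7.1. That's 1.8 units further apart.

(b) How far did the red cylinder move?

2.1

The red cylinder moved from about (3.0, 7.5) to (4.0, 5.7), a distance of √(1.0² + 1.8²) ≈ 2.1.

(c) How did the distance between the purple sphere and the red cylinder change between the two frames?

-3.3

The distance was about 6.3 in the first image and 3.0 in the second, so they moved 3.3 units closer together.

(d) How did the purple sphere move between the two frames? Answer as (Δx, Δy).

(-0.3, 2.2)

From the two frames, the purple sphere sits at roughly (2.3, 1.2) before and (2.0, 3.4) after.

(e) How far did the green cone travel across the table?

1.2

The green cone was near (14.1, 4.0) before and (14.8, 3.0) after, so it travelled √(0.7² + 1.0²) ≈ 1.2 units.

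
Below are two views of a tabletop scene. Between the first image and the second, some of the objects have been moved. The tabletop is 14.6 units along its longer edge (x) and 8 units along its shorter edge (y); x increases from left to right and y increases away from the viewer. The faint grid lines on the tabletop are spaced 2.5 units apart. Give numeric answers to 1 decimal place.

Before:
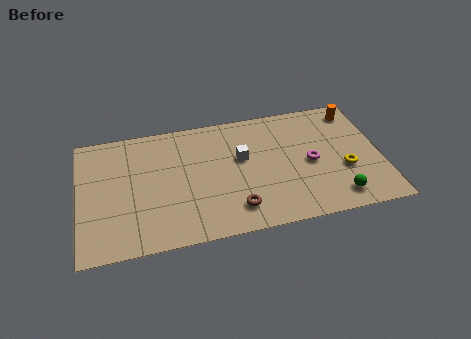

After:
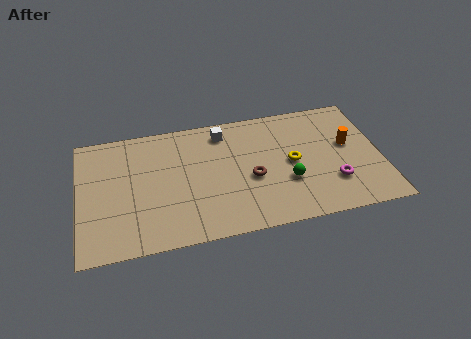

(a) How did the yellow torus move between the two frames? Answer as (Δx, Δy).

(-2.5, 1.0)

The yellow torus started near (12.8, 3.0) and ended near (10.3, 4.0).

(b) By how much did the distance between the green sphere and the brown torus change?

-3.1

Before: roughly 4.9 units apart; after: 1.8. That's 3.1 units closer together.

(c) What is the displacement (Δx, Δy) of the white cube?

(-0.8, 1.9)

The white cube started near (7.9, 4.8) and ended near (7.1, 6.7).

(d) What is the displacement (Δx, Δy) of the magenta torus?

(1.0, -1.5)

The magenta torus started near (11.2, 3.8) and ended near (12.2, 2.3).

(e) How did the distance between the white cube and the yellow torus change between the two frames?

-1.0

The distance was about 5.2 in the first image and 4.2 in the second, so they moved 1.0 units closer together.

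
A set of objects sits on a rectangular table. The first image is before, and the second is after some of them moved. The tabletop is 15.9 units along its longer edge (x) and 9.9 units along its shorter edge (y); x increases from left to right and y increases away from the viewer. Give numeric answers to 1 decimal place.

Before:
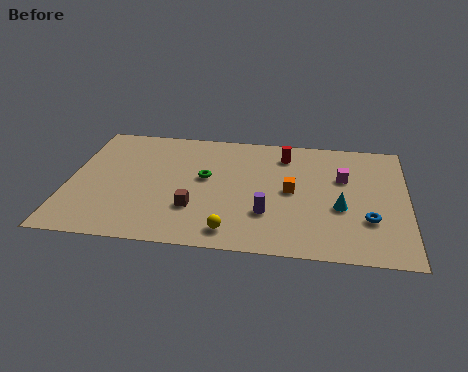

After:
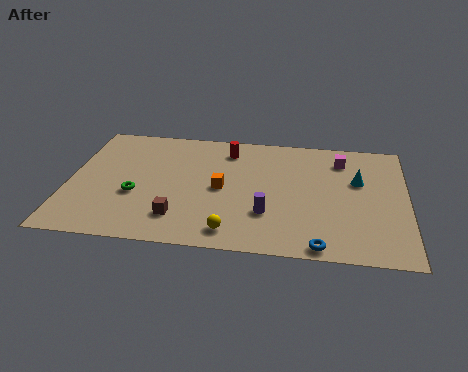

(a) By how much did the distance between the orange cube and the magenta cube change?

+3.6

The distance was about 2.8 in the first image and 6.4 in the second, so they moved 3.6 units further apart.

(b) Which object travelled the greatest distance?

the green torus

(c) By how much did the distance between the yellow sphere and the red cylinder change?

-0.3

The distance was about 7.0 in the first image and 6.7 in the second, so they moved 0.3 units closer together.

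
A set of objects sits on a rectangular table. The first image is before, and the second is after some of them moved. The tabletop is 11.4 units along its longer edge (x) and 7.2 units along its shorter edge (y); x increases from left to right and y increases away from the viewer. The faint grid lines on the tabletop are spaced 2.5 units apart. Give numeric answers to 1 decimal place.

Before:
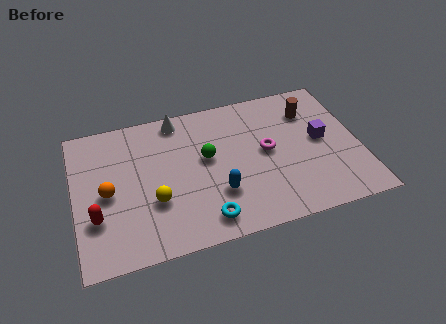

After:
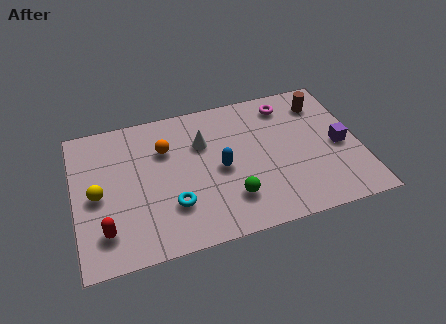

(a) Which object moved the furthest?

the orange sphere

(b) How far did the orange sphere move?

2.9

The orange sphere was near (1.3, 3.4) before and (3.7, 5.0) after, so it travelled √(2.4² + 1.6²) ≈ 2.9 units.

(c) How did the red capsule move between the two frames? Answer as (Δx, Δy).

(0.3, -0.7)

From the two frames, the red capsule sits at roughly (0.8, 2.3) before and (1.1, 1.6) after.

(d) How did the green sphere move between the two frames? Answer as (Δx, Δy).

(0.8, -2.3)

The green sphere was at about (5.3, 4.1) and moved to about (6.1, 1.8).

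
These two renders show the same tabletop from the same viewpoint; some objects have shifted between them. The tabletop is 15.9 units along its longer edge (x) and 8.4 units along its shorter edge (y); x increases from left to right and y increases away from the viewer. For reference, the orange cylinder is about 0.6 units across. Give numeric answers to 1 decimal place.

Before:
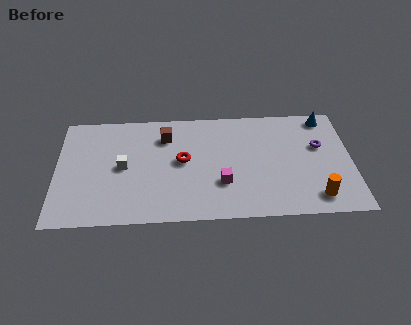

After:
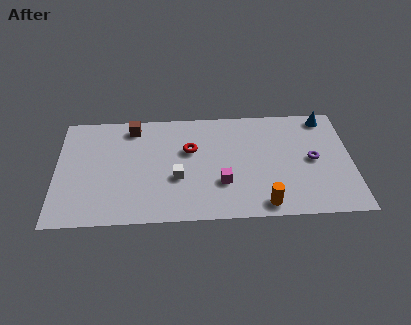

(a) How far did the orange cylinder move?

2.8

From (13.9, 1.4) to (11.1, 1.0), the orange cylinder covered √(2.8² + 0.4²) ≈ 2.8 units.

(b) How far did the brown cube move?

2.0

From (5.9, 6.4) to (4.1, 7.2), the brown cube covered √(1.8² + 0.8²) ≈ 2.0 units.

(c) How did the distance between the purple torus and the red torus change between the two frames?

-0.7

The distance was about 7.4 in the first image and 6.7 in the second, so they moved 0.7 units closer together.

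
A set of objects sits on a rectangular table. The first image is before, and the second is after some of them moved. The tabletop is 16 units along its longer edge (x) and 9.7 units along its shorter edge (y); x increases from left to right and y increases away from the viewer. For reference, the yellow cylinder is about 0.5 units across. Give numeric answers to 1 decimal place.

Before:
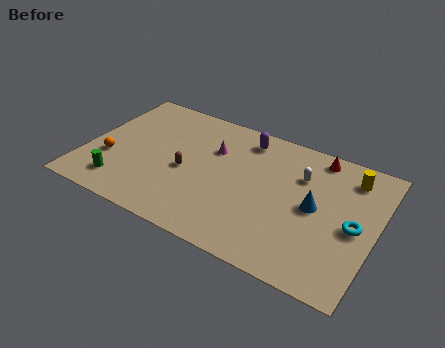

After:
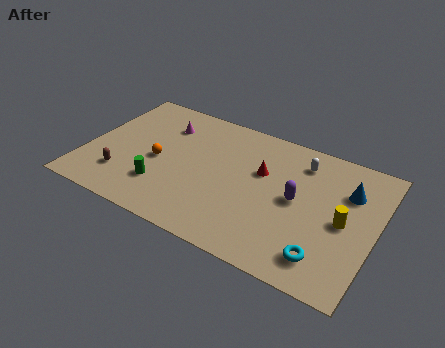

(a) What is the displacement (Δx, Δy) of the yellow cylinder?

(0.0, -3.3)

From the two frames, the yellow cylinder sits at roughly (14.3, 7.9) before and (14.3, 4.6) after.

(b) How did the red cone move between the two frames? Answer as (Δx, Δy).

(-2.8, -2.5)

The red cone was at about (12.4, 8.6) and moved to about (9.6, 6.1).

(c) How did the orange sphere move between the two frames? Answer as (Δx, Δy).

(2.6, 1.0)

From the two frames, the orange sphere sits at roughly (1.4, 3.4) before and (4.0, 4.4) after.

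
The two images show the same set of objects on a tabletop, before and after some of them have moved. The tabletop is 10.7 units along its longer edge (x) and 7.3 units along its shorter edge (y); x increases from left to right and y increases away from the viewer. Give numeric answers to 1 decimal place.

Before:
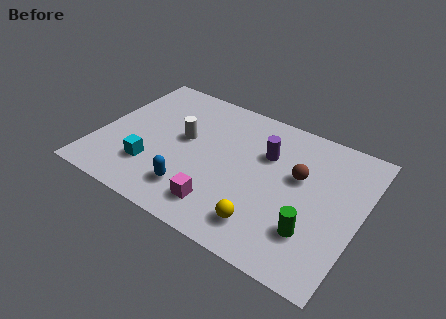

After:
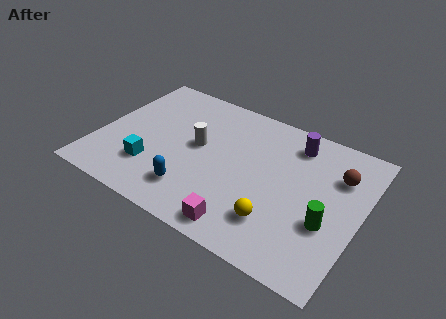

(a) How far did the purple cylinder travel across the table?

1.5

The purple cylinder was near (6.7, 4.9) before and (7.7, 6.0) after, so it travelled √(1.0² + 1.1²) ≈ 1.5 units.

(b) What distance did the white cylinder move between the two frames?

0.6

From (3.4, 4.1) to (4.0, 4.0), the white cylinder covered √(0.6² + 0.1²) ≈ 0.6 units.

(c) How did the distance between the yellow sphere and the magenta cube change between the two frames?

-0.3

The distance was about 1.8 in the first image and 1.5 in the second, so they moved 0.3 units closer together.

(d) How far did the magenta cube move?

1.1

From (5.4, 1.4) to (6.4, 0.9), the magenta cube covered √(1.0² + 0.5²) ≈ 1.1 units.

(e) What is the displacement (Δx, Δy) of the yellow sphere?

(0.4, 0.4)

The yellow sphere was at about (7.2, 1.4) and moved to about (7.6, 1.8).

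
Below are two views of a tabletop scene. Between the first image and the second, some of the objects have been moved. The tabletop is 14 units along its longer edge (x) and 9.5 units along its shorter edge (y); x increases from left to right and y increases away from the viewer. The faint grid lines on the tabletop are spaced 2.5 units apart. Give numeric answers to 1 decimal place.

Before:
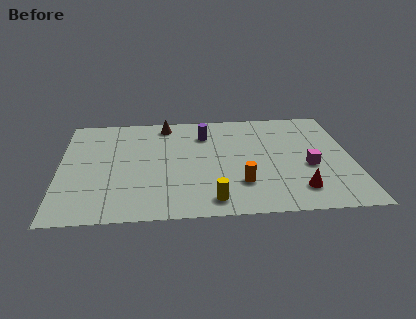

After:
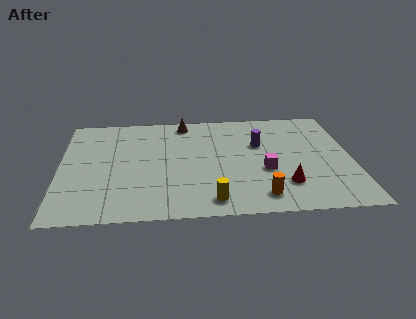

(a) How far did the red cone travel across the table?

0.8

The red cone was near (11.3, 1.9) before and (10.7, 2.4) after, so it travelled √(0.6² + 0.5²) ≈ 0.8 units.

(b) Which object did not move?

the yellow cylinder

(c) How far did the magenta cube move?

2.1

The magenta cube moved from about (11.9, 3.9) to (9.8, 3.7), a distance of √(2.1² + 0.2²) ≈ 2.1.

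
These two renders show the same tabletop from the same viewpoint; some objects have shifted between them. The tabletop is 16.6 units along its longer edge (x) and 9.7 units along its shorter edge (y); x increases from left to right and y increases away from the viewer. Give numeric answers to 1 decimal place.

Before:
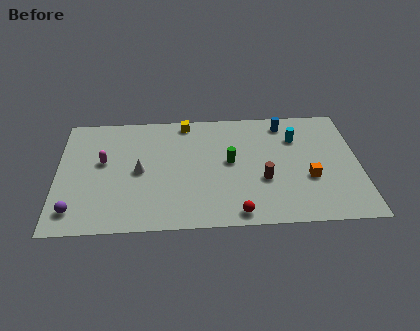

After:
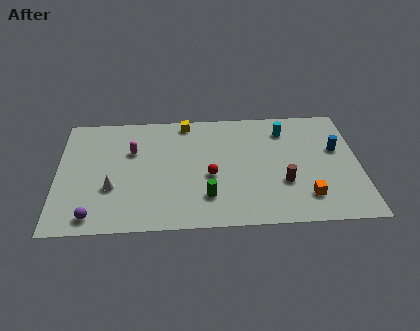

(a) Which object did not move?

the yellow cube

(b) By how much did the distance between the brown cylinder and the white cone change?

+2.5

The distance was about 6.9 in the first image and 9.4 in the second, so they moved 2.5 units further apart.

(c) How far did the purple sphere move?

1.1

The purple sphere was near (1.0, 1.7) before and (2.0, 1.2) after, so it travelled √(1.0² + 0.5²) ≈ 1.1 units.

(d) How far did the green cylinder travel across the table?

3.1

From (9.5, 5.2) to (8.2, 2.4), the green cylinder covered √(1.3² + 2.8²) ≈ 3.1 units.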